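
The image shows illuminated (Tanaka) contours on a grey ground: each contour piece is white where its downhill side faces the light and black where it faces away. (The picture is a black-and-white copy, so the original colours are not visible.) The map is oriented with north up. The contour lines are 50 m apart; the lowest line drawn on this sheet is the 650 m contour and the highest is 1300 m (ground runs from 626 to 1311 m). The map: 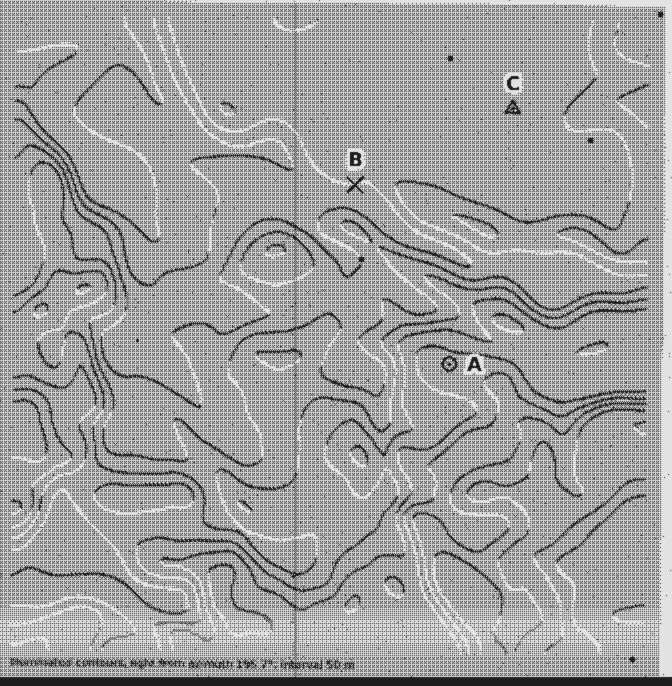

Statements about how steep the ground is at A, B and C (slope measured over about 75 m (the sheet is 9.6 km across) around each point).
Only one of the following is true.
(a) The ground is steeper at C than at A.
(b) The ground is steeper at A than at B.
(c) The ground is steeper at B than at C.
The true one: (c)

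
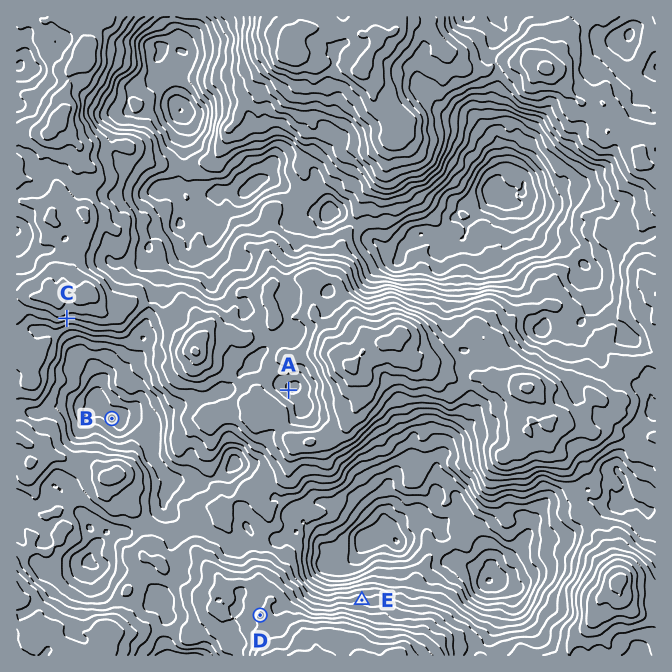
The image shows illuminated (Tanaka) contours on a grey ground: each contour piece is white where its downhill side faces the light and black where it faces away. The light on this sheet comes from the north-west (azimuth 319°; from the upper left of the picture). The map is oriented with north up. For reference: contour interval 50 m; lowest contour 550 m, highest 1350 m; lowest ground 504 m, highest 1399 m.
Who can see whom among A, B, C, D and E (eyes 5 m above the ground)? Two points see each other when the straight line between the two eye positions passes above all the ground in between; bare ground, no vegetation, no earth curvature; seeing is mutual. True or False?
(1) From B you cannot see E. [True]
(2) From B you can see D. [False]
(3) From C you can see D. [True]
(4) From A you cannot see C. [True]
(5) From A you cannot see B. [True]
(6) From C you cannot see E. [False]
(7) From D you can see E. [False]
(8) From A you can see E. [False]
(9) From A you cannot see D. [True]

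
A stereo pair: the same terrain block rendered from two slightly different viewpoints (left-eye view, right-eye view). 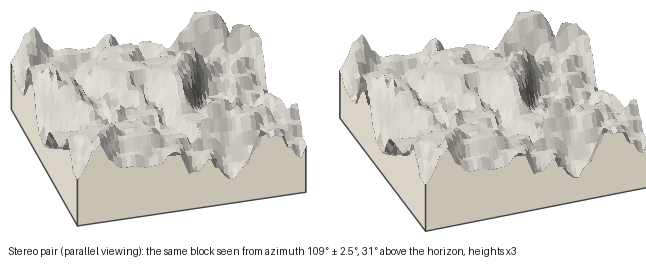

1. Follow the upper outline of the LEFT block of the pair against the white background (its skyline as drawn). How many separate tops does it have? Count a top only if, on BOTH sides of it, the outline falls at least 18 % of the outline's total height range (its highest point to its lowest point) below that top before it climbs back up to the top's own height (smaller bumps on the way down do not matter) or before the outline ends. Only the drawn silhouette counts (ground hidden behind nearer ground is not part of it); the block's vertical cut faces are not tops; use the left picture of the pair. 2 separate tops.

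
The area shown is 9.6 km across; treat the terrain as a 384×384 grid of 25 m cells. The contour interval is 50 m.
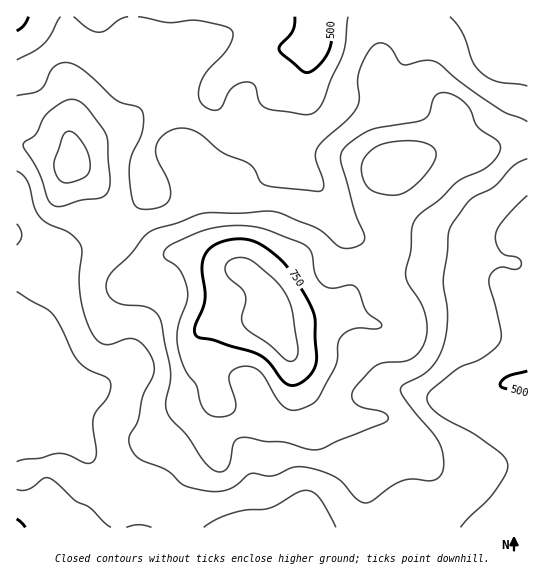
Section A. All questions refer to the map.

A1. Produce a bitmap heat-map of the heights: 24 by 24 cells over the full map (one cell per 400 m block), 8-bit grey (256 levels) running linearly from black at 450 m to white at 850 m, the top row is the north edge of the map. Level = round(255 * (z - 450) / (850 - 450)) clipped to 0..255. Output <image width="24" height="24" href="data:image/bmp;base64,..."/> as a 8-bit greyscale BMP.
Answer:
<image width="24" height="24" href="data:image/bmp;base64,Qk12BgAAAAAAADYEAAAoAAAAGAAAABgAAAABAAgAAAAAAEACAAATCwAAEwsAAAABAAAAAAAAAAAAAAEBAQACAgIAAwMDAAQEBAAFBQUABgYGAAcHBwAICAgACQkJAAoKCgALCwsADAwMAA0NDQAODg4ADw8PABAQEAAREREAEhISABMTEwAUFBQAFRUVABYWFgAXFxcAGBgYABkZGQAaGhoAGxsbABwcHAAdHR0AHh4eAB8fHwAgICAAISEhACIiIgAjIyMAJCQkACUlJQAmJiYAJycnACgoKAApKSkAKioqACsrKwAsLCwALS0tAC4uLgAvLy8AMDAwADExMQAyMjIAMzMzADQ0NAA1NTUANjY2ADc3NwA4ODgAOTk5ADo6OgA7OzsAPDw8AD09PQA+Pj4APz8/AEBAQABBQUEAQkJCAENDQwBEREQARUVFAEZGRgBHR0cASEhIAElJSQBKSkoAS0tLAExMTABNTU0ATk5OAE9PTwBQUFAAUVFRAFJSUgBTU1MAVFRUAFVVVQBWVlYAV1dXAFhYWABZWVkAWlpaAFtbWwBcXFwAXV1dAF5eXgBfX18AYGBgAGFhYQBiYmIAY2NjAGRkZABlZWUAZmZmAGdnZwBoaGgAaWlpAGpqagBra2sAbGxsAG1tbQBubm4Ab29vAHBwcABxcXEAcnJyAHNzcwB0dHQAdXV1AHZ2dgB3d3cAeHh4AHl5eQB6enoAe3t7AHx8fAB9fX0Afn5+AH9/fwCAgIAAgYGBAIKCggCDg4MAhISEAIWFhQCGhoYAh4eHAIiIiACJiYkAioqKAIuLiwCMjIwAjY2NAI6OjgCPj48AkJCQAJGRkQCSkpIAk5OTAJSUlACVlZUAlpaWAJeXlwCYmJgAmZmZAJqamgCbm5sAnJycAJ2dnQCenp4An5+fAKCgoAChoaEAoqKiAKOjowCkpKQApaWlAKampgCnp6cAqKioAKmpqQCqqqoAq6urAKysrACtra0Arq6uAK+vrwCwsLAAsbGxALKysgCzs7MAtLS0ALW1tQC2trYAt7e3ALi4uAC5ubkAurq6ALu7uwC8vLwAvb29AL6+vgC/v78AwMDAAMHBwQDCwsIAw8PDAMTExADFxcUAxsbGAMfHxwDIyMgAycnJAMrKygDLy8sAzMzMAM3NzQDOzs4Az8/PANDQ0ADR0dEA0tLSANPT0wDU1NQA1dXVANbW1gDX19cA2NjYANnZ2QDa2toA29vbANzc3ADd3d0A3t7eAN/f3wDg4OAA4eHhAOLi4gDj4+MA5OTkAOXl5QDm5uYA5+fnAOjo6ADp6ekA6urqAOvr6wDs7OwA7e3tAO7u7gDv7+8A8PDwAPHx8QDy8vIA8/PzAPT09AD19fUA9vb2APf39wD4+PgA+fn5APr6+gD7+/sA/Pz8AP39/QD+/v4A////ACUxPD5EREZJR0E9PDg2PU1XT0lMSD04Mjg4P0NKT1RZWllPS0U9R1pjWlRXVEw+O0VBRURMV1xhanhoYFxUXWZuamNhWlRGPDo+Pj5PX2Rpfo52dHR3eXJwcG5mWE5CNy0zNj5RYGp4kJSHhYiMioR9eHJeSz4zLCsxNTxKWm+Km6SYjpqdlYiAemREMiwrKSoxMzdCVGqLoKiXlLG0nYZ4alhBMCgjIC8uNUNKT2OOpqagqs/NrJODeXJdRDktJSsrP1ddW2yZtrnD0uXUsJqSkYtwVEo/NSYyTGFpa3iav8/c6OnQtKSfnJN2W1FDNTlFVGh6gYWVs9Pd6ObIsamclIpwW04/NkhSWWyEkZSZs9Xh5de2np2Wi31pWEg+O0lSWmZ2iZqittXg1r+pk4yMiH1rWkpBP0RRXWNod46bqbnAtqWZhnqCiIBtXE5AOUxmbGtpZ254ho2OjYZ6b3OIjYRzYlNGOVh/iYJ2YF1kbWtqa2plY3iWnZeJc2BURWaPo5p7X11ma2lnXllaZIOkraWbintpU32Vp5t6YV9ra2NbVldaaYafrKqhl5GAanyMnpB5Zl1jX1JOUFNSWm+DjpKSkYh4bnJ/jH9sY1tUSkNIREE+SFtpcXaCinpkXVxodm1cWFlUQjlCPTIrPVZkZ2x5dl1MSUtbZFpRUVRUSTo1NSsfLlBkZGNmWEM7OjhIUktITE1NTEU2KiASG0NdX1lWTD09OyQ5RD9ARENCQ0E8NCkUFT5WV1FKQjk7Lw=="/>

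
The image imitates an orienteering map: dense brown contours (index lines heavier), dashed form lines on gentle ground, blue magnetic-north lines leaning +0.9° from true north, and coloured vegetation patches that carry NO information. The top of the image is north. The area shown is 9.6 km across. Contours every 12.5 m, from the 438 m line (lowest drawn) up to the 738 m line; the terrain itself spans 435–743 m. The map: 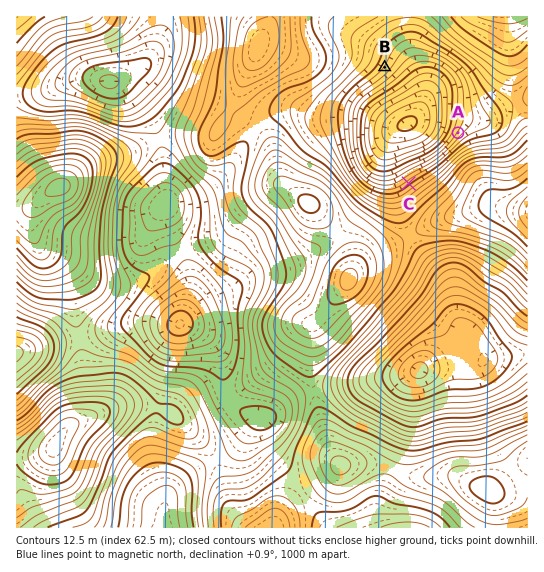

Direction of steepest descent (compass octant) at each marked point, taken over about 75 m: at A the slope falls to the NW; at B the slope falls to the SE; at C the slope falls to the NW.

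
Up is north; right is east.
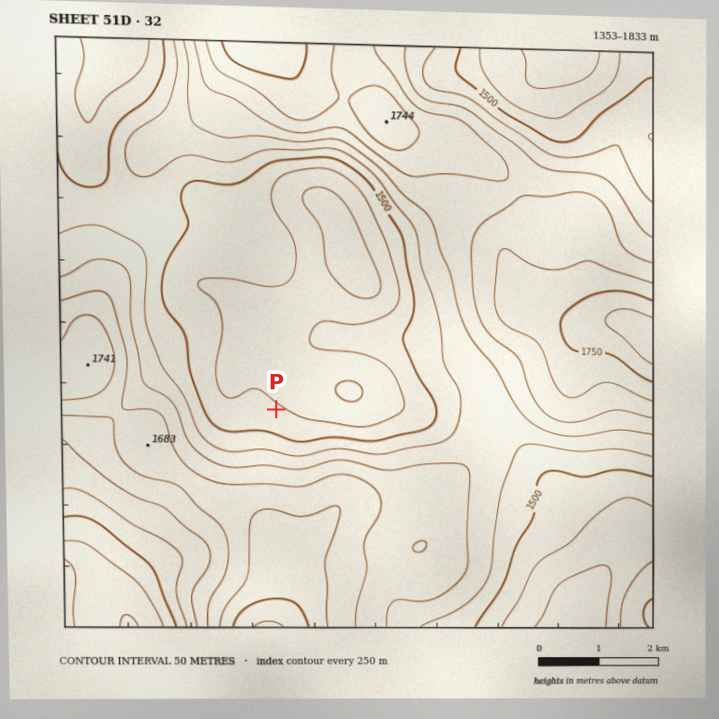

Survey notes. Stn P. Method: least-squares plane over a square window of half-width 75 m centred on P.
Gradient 5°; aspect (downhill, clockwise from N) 29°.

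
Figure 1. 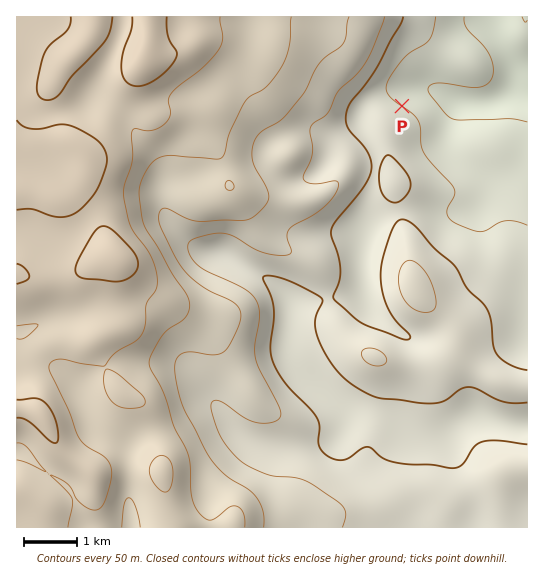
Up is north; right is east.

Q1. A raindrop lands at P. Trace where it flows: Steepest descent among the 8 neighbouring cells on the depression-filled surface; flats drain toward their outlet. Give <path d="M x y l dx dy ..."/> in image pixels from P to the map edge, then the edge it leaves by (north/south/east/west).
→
<path d="M402 106l15-15 21 0 15 8 2 0 6 3 9 0 1 1 11 0 1-1 7 0 16-8 20-19 1 0"/>
exit: east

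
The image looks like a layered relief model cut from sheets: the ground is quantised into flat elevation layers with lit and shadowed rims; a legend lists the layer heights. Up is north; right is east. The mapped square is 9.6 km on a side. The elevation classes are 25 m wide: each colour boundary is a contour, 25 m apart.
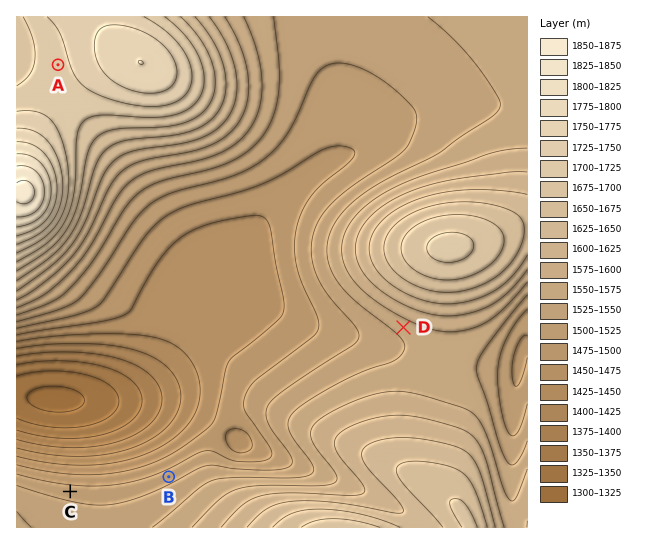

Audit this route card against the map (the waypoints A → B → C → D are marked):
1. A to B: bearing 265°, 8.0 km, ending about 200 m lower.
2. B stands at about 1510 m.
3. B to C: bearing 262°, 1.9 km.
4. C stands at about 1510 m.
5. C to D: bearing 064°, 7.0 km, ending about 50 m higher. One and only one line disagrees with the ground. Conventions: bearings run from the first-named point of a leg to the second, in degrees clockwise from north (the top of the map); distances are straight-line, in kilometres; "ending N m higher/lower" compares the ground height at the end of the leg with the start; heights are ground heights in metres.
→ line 1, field bearing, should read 165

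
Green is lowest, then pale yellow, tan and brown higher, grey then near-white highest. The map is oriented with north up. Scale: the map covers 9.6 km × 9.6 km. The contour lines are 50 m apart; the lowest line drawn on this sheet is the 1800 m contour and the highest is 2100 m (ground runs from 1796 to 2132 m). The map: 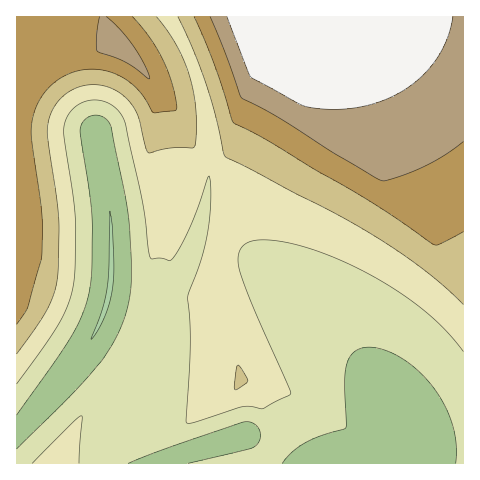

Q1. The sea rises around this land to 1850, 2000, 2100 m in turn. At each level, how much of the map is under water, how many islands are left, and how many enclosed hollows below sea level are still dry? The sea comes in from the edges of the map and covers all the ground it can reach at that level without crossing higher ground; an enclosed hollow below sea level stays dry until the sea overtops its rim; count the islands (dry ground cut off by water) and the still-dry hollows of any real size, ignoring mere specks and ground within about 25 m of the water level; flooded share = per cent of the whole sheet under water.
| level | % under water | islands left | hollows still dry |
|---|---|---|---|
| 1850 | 13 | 0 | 0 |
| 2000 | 72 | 0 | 0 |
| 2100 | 92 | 0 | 0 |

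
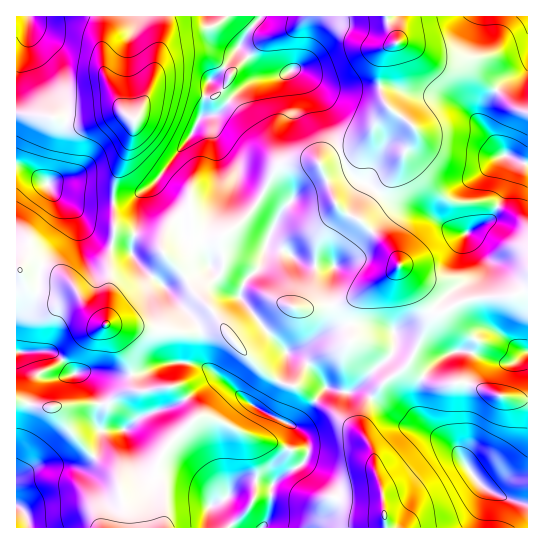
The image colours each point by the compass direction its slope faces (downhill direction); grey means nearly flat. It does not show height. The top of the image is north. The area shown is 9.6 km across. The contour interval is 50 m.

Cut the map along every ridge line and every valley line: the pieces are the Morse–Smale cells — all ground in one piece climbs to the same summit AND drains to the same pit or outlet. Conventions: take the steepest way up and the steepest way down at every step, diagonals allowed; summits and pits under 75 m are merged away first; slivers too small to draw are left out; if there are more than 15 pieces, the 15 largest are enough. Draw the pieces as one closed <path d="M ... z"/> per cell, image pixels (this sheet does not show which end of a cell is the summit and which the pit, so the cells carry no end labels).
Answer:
<path d="M47 351l-31 2 0 48 22 6 16 0 15 23 16 19 13 11 18 11 11 44-1 13 136 0 7-15 3-28 7-8 22-12 6-7 1-16-9-13-45-22-32-28-17-12-15-4-21 0-28 10-18 3-25-4-24 1-17-18z"/><path d="M338 207l-2 7-15 19-4 9-6 53-8 10-6 2 18 1 20-3 18-6 12-8-13 14-3 6 3 26-1 4 20 3 36 22-22 15-14 17 19 13 13 12 26 9 20 11 8 8 18 27 11 11 20 10 21 5 1-215-17 7-33 1-13 3-22 12-6 1-10-8-19-24-17-32-33-30-15-7z"/><path d="M405 43l-10 0-12 8-3 10 0 29 8 17 27 22 0 6-10 15-5 15-27 30-14 24 32 30 17 32 19 24 10 8 33-14 33-2 16-4 9-6 0-122-23-9-22-30 0-16 13-20-29-26-37-7z"/><path d="M386 16l-125 0-9 10-13 21 20 24 16 6-16 2-12 5-14 11-15 18-15 4 6 2 8 24 19 22 3 16 10 10 12 6 11-23 11-11 28-3 10 4 34-15 13-11 8-16 13-13-9-19 0-29 3-10 11-7 2-5z"/><path d="M18 165l-2 1 0 103 4 1 10 18 17 5 11 0 9-4 8 0 10 18 20 17 73 8 15 0 21-8 9 1-22-30 4-9 10-7 8-10 1-11-4-15 1-6-4 2-23 0-2-2-2-26-15 8-8 11-6 17 4 12-18 27-32 26-8 11 2-69 3-8-17-7-8-9-10-17-7-8-9-5-23-24z"/><path d="M259 16l-95 1 0 17-8 27-3 18-9 24-9 16-4 23-16 40-1 19 15-1 21-13 39-49 12-21 17-4 15-18 14-11 12-5 16-2-16-6-20-24 9-16 12-13z"/><path d="M311 160l-28 3-11 11-11 24 18 13 0 6-11 21-7 27-16 16-5 13 1 5 26 32 20 20 0 12-7 19 9 3 5 0 3-3 13-21 11-6 25-10 5-4 1-4-3-26 3-6 11-11-28 11-20 3-18-1 6-2 8-10 6-53 4-9 16-22 0-5-17-41z"/><path d="M19 269l-3 1 1 82 34 0 6 3 17 18 24-1 25 4 18-3 28-10 28 1 13 5 35 31 14 9 9-7 11-19-23-18-37-41-5 0-21 8-88-8-20-17-10-18-8 0-9 4-11 0-14-4-6-4z"/><path d="M163 16l-60 1 1 57 17 35 6 5-9-2-21 8-22 3-18-6-40-4 0 52 16 7 26 24 18 5 36 0 2-19 16-40 4-23 9-16 9-24 3-18 8-27z"/><path d="M329 388l-3 0-6 6-16 23-11 9 6 3 8 9 1 16-7 11-22 12-7 8-3 28-6 15 124-1-4-34-8-23-2-17-12-26 2-13 8-16-12-7-17 1z"/><path d="M207 117l-8 2-10 19-30 40-19 16-3 12 0 17-6 27 1 1-17-6-2 0-2 4-4 74 8-11 32-26 17-24 1-7-4-8 2-6 4-11 8-11 15-8 2 26 2 2 23 0 17-11 19-19 7-11-21-17-2-14-20-24-5-18z"/><path d="M21 401l-5 1 0 125 109 1 2-13-11-44-18-11-13-11-16-19-15-23-16 0z"/><path d="M373 399l-5 3-4 8-3 17 12 26 2 17 8 23 4 34 98 1 3-37-13-13-18-27-12-11-42-17z"/><path d="M102 16l-86 1 1 96 30 3 36 7 35-11 7 1-4-4-17-35z"/><path d="M527 16l-140 0 0 3 10 24 12 1 25 15 31 4 32 26 8-8 17-8 6-6z"/>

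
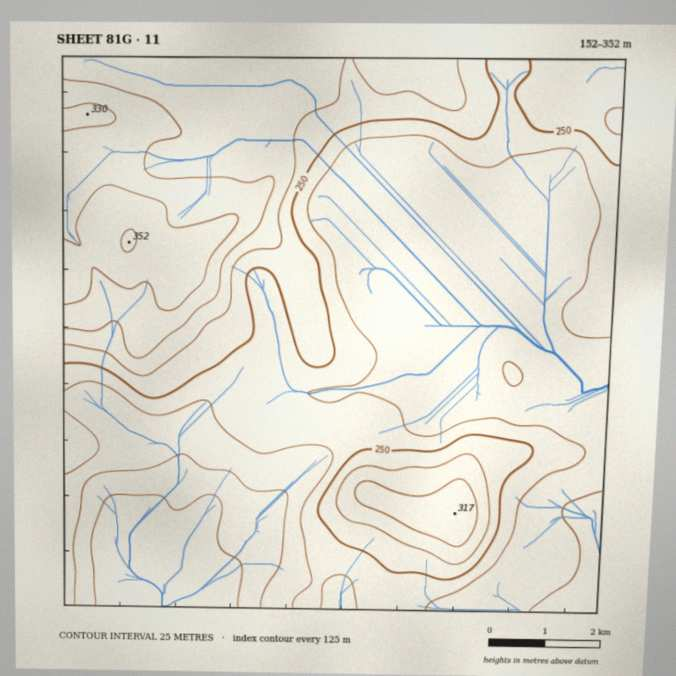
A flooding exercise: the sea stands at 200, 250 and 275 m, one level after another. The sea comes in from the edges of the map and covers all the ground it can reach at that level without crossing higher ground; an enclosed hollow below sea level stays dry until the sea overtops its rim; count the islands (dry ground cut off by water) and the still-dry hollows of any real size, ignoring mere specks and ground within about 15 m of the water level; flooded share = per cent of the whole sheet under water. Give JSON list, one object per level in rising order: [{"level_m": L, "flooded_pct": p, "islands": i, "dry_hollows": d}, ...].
[{"level_m": 200, "flooded_pct": 11, "islands": 0, "dry_hollows": 0}, {"level_m": 250, "flooded_pct": 62, "islands": 1, "dry_hollows": 0}, {"level_m": 275, "flooded_pct": 74, "islands": 1, "dry_hollows": 0}]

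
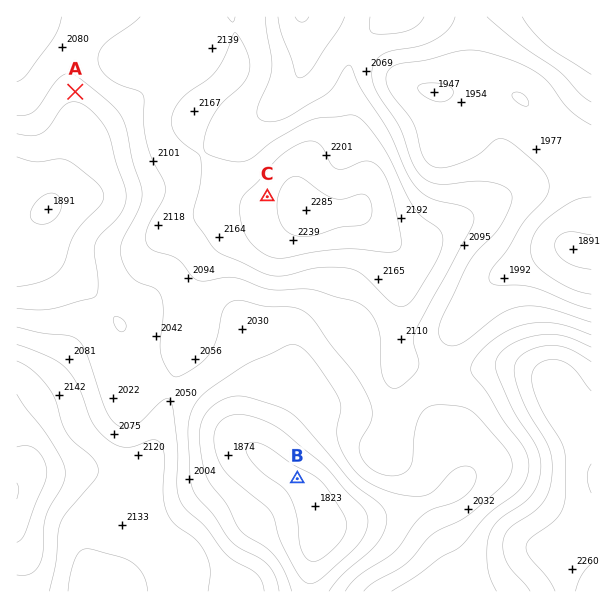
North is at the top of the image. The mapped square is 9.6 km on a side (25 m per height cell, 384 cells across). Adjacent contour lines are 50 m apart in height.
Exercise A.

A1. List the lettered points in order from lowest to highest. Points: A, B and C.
B A C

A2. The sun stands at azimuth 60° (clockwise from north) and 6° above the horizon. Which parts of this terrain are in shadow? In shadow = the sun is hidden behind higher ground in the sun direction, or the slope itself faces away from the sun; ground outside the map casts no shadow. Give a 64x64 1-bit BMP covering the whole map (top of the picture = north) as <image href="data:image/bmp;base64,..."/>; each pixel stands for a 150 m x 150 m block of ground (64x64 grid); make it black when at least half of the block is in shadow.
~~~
<image width="64" height="64" href="data:image/bmp;base64,Qk0+AgAAAAAAAD4AAAAoAAAAQAAAAEAAAAABAAEAAAAAAAACAAATCwAAEwsAAAIAAAAAAAAA////AAAAAAAAAAAAAAB/4AAAAAAAAH/gAAAAAAAAf8AAAAAAAAB/gAAAAAAAAD8AAAAAAHwAPgAAAAAB/wAcAAAAAAP/gAAAAAAAA//A8AAAAAAH/8P/4AAAAAf/x//+AAAAD//H//4AAAAP/8f//gAAAB//h//8AAAAH/8H//wAAAA//gf//AAAAH/8B//8AAAAf/AH//gAAAD/wAP/+AAAAP4OA//wAAAAeB+B//AAAAAAP4D/4AAAAAA/gH/gAAAAAH+AP8AAAAAA/wAfgAAAAAH4AA4AAAAAAfAAAAAAAAAB8AAAAAAAAAHgAAAAAAAAAeAAAAAAAAABw8AAAAAAAAHHwAAAAAAD8AfAAAAAAAP4B4AAAAAAA/gHgAAAAOAD+AMAAAAB8AHwAAAAAAHIAfAAAAAAAAgA4AAAAAAABAAAAAAAAAAMAAAAAAAAD/wAAAAAAAAf/AAAAAAAAB/+AAAAAAAAH/4AAAAAAAAP/wAAAAAAAAf/AAAAAAAAA/8AAAAAAAAD/wAAAAAAAAH/AAAAAAAAA/8AAAAAAAAD/gAAAAAAPwf+AAAAAAB/B/wAAAAAAf8H8AAAAAAH/wfwAAAAAB//A+AAAAAAH/8DwAAAAAA//wGAAAAAAD/+AAAAAAAAH/4AAAAAAAAf+AAAAAAAAA/gAAAAAAAAB4AAAAAAAAADAA=="/>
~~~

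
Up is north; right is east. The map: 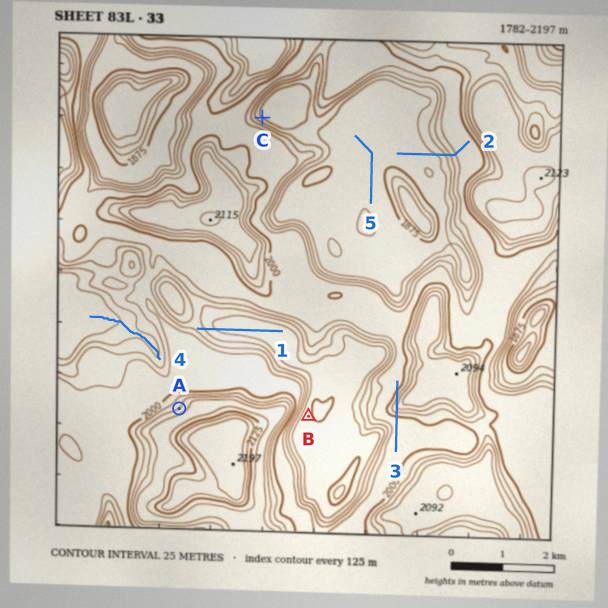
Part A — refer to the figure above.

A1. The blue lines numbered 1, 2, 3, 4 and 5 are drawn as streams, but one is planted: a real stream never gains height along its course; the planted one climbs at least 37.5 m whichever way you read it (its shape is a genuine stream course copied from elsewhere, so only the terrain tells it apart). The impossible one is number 3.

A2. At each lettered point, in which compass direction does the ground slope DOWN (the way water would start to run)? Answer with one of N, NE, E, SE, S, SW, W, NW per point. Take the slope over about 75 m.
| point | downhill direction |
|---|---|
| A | NW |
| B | E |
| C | NE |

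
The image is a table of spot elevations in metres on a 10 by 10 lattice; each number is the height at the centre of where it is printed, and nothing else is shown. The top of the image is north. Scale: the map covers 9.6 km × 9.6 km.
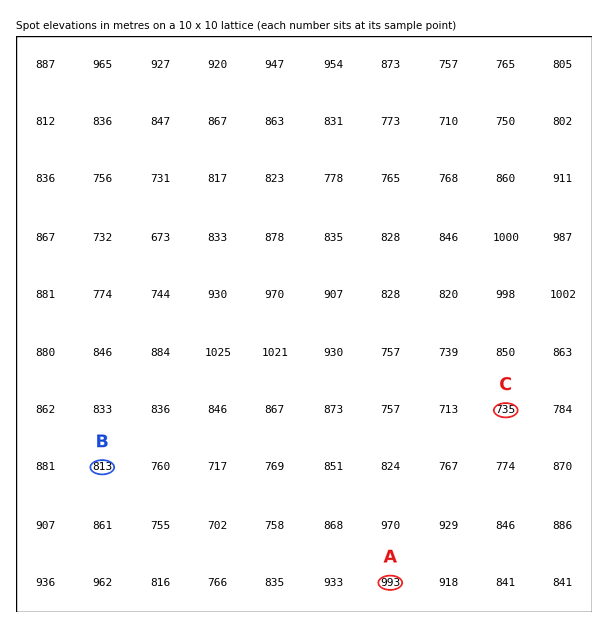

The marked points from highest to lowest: A B C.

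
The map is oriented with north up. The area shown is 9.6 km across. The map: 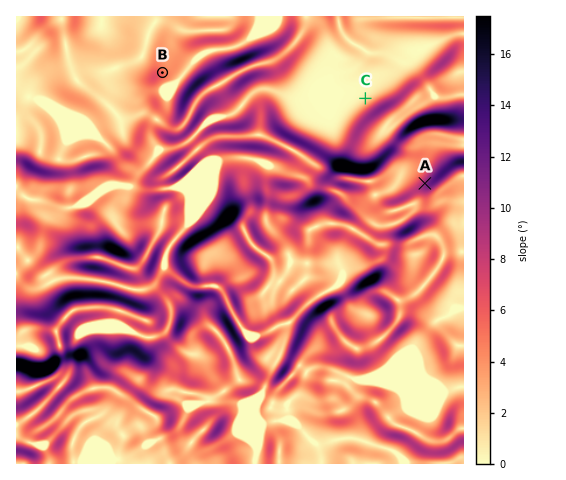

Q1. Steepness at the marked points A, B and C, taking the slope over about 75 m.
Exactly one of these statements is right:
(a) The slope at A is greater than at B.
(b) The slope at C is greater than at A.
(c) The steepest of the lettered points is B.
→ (a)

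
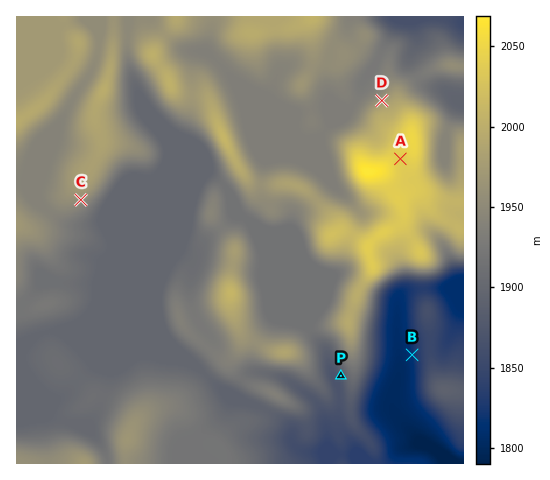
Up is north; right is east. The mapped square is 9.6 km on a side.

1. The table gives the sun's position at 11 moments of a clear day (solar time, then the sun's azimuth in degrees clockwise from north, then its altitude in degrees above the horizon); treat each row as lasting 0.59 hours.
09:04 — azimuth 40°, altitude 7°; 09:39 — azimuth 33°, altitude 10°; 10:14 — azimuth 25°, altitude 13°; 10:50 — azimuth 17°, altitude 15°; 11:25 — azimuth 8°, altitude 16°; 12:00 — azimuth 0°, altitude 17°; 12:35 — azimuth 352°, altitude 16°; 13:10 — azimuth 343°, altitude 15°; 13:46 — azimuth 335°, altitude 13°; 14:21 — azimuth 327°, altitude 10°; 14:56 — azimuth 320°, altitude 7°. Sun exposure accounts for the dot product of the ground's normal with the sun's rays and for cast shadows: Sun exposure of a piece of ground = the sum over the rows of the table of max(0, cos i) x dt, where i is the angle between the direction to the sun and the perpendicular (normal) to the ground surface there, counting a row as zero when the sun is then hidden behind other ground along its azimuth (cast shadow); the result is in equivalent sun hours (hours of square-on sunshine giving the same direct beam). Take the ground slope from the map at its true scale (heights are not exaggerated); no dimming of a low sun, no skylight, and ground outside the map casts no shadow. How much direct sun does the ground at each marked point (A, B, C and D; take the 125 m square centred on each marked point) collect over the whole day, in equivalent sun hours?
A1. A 1.4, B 1.3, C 0.9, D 2.1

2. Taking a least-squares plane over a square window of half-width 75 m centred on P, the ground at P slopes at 8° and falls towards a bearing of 248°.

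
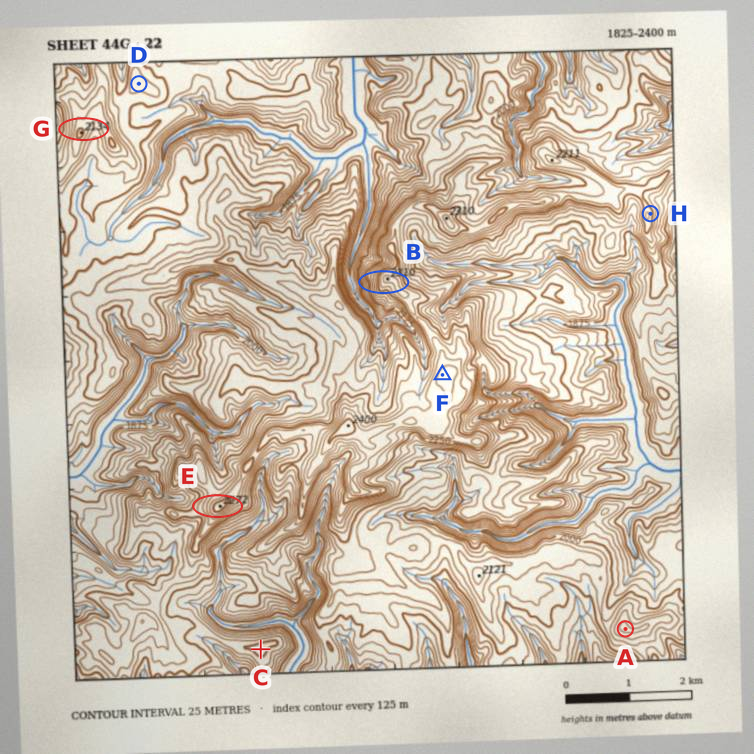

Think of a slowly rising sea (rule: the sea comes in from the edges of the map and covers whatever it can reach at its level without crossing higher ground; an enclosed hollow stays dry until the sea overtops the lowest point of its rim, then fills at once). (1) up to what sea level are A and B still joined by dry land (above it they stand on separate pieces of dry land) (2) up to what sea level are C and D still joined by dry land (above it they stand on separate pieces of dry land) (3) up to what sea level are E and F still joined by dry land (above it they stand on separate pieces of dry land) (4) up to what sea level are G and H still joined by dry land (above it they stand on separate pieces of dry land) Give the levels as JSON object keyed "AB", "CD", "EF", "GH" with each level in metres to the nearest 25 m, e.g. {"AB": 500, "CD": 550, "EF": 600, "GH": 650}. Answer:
{"AB": 2025, "CD": 1975, "EF": 2225, "GH": 2000}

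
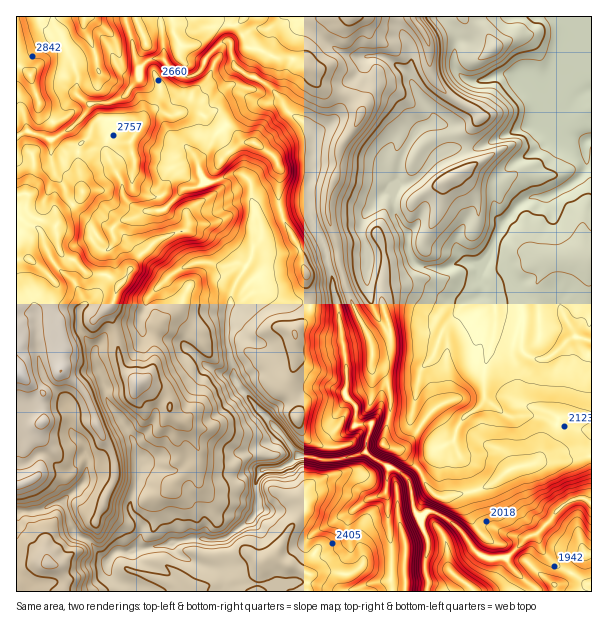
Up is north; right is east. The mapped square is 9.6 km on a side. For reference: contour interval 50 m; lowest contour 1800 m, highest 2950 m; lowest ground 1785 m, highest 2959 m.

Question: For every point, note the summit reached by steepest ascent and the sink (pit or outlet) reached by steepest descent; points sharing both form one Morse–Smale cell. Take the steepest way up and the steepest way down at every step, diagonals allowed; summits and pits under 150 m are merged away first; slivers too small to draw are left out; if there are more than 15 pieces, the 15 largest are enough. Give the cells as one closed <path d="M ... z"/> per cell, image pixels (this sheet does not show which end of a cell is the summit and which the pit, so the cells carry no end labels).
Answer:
<path d="M455 16l-329 0 0 5 6 15 2 21 5 9 0 12-11 14-5 5-15 6-16 0-7 11-14 14-18 11-23-7-6 0-8 5 0 375 20-1 17-7 9-2 5 8 7 23 13 7 21 21 1 12 5 7 8 5 1 7 303 0 2-11-2-6 0-18 2-15-7-18 0-6 7-7 7 1 20 12 24 30 10 5 17-1 4 8 27 26 55-1-1-135-28 6-24 0-20 4-9 3-18 15-9 4-43 10-13-12-11-20-18-16-14-6 7-36 0-10-5-18-5-6-7-2-2-4 0-21 18-11 0-10-8-21 0-24 3-11-1-21-7-14-21 7-18 2-10-28 0-19 9-24 1-20 4-9 14-19 6-15 6-4 18 6 10 10 7 15 10 5 7 7-2 4 13 7 15 20 24-13-2-17 1-15 11-19-7-7-23-12-14-14-4-8-2-27-6-13z"/><path d="M591 16l-135 0-32 19 4 7 2 27 6 14 14 14 23 12 7 7-11 19-1 15 2 17-15 9-9 4-10-15-5-5-12-6 1-5-17-12-7-15-10-10-14-6-4 0-6 4-6 15-14 19-4 9 0 14-10 30 0 19 8 26 2 2 18-2 21-7 8 22-3 48 8 21 0 10-18 11 0 21 2 4 7 2 5 6 5 18 0 10-7 36 14 6 18 16 11 20 13 12 43-10 9-4 18-15 9-3 20-4 24 0 29-7z"/><path d="M125 16l-109 1 1 119 7-4 6 0 23 7 18-11 14-14 7-11 16 0 15-6 5-5 11-14 0-12-5-9-1-15z"/><path d="M62 502l-9 2-17 7-15 0-5 2 0 78 106 1 0-7-8-5-6-10 0-9-21-21-13-7-7-23z"/><path d="M431 511l-3 0-7 7 0 6 7 18-2 15 2 35 108-1-26-25-4-8-17 1-10-5-24-30z"/>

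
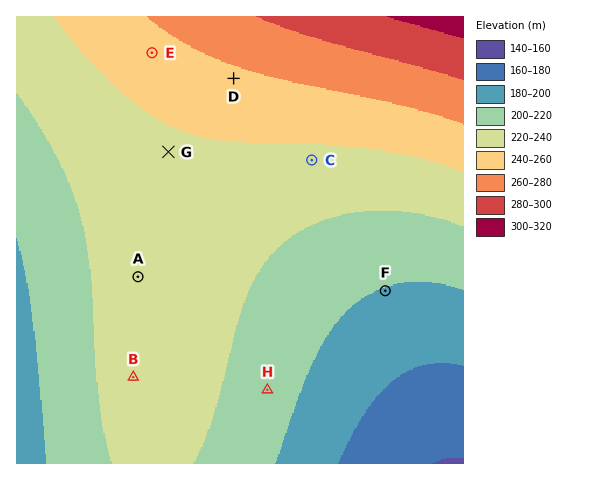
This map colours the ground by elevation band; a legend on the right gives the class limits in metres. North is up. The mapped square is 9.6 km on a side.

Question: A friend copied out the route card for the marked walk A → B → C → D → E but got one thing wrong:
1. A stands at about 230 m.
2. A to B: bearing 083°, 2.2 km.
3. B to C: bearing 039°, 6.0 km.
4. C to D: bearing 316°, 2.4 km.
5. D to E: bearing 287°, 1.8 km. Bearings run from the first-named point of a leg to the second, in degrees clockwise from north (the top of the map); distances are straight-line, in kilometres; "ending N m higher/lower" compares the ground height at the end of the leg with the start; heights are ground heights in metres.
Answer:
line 2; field bearing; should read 183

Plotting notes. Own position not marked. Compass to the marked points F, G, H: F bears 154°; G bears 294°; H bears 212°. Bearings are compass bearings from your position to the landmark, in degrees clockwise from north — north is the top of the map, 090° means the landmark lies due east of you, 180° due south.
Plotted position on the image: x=361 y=239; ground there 215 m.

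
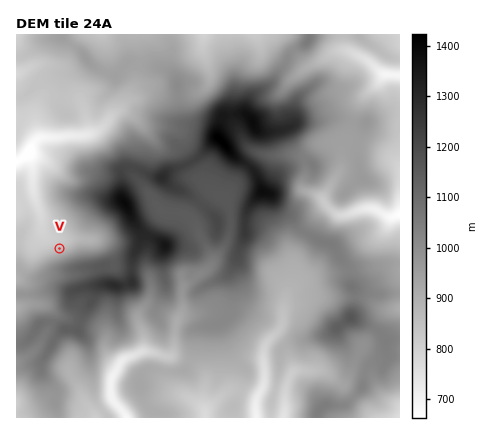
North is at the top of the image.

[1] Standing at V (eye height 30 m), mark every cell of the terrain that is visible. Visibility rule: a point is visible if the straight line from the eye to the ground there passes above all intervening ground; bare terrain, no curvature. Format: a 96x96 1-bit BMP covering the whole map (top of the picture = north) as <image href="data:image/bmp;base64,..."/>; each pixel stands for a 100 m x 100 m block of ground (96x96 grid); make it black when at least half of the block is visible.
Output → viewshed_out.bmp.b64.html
<image width="96" height="96" href="data:image/bmp;base64,Qk2+BAAAAAAAAD4AAAAoAAAAYAAAAGAAAAABAAEAAAAAAIAEAAATCwAAEwsAAAIAAAAAAAAA////AAAAAAAAAAAAAAAAAAAAAAAAAAAAAAAAAAAAAAAAAAAAAAAAAAAAAAAAAAAAAAAAAAAAAAAAAAAAAAAAAAAAAAAAAAAAAAAAAAAAAAAAAAAAAAAAAAAAAAAAAAAAAAAAAAAAAAAAAAAAAAAAAAAAAAAAAAAAAAAAAAAAAAAAAAAAAAAAAAAAAAAAAAAAAAAAAAAAAAAAAAAAAAAAAAAAAAAAAAAAAAAAAAAAAAAAAAAAAAAAAAAAAAAAAAAAAAAAAAAAAAAAAAAAAAAAAAAAAAAAAAAAAAAAAAAAAAAAAAAAAAAAAAAAAAAAAAAAAAAAAAAAAAAAAAAAAAAAAAAAAAAAAAAAAAAAAAAAAAAAAAAAAAAAAAAAAAAAAAAAAAAAAAAAAAAAAAAAAAAAAAAAAAAAAAAAAAAAAAAAAAAAAAAAAAAAAAAAAAAAAAAAAAAAAAAAAAAAAAAAAAAAAAAAAAAAAAAAAAAAAAAAAAAAAAAAAAAAAAAAAAAAAAAAAAAAAAAAAAAAAAAAAAAAAAAAAAAAAAAAAAAAAAAAAAAAAAAAAAAAAAAAAAAAAAAAAAAAAAAAAAAgAAAAAAAAAAAAAABwAAAAAAAAAAAAAAD4/AAAAAAAAAAAAAD9/5gYAAAAAAAAAAD//494AAAAAAAAAAD//wP4AAAAAAAAAAD//wP8AAAAAAAAAAD//wP8AAAAAAAAAAD//4f8AAAAAAAAAAD////8AAAAAAAAAAB////8AAAAAAAAAAB////4AAAAAAAAAAA////4AAAAAAAAAAA////wAAAAAAAAAAAf///wAAAAAAAAAAA////wAAAAAAAAAAB////gAAAAAAAAAAD////AAAAAAAAAAAD///+AAAAAAAAAAAD4f+AAAAAAAAAAAAD4AAAAAAAAAAAAAADwAAAAAAAAAAAAAADwAAAAAAAAAAAAAABwAAAAAAAAAAAAAAAwAAAAAAAAAAAAAAAgAAAAAAAAAAAAAAAAAAAAAAAAAAAAAAAAAAAAAAAAAAAAAAAAAAAAAAAAAAAAAAAAAAAAAAAAAAAAAACAAAAAAAAAAAAAAADAAAAAAAAAAAAAAADAAAAAAAAAAAAAAADAAAAAAAAAAAAAAADgAAAAAAAAAAAAAADgAAAAAAAAAAAAAADgAAAAAAAAAAAAAADgAAAAAAAAAAAAAADgAAAAAAAAAAAAAADgAAAAAAAAAAAAAADgAAAAAAAAAAAAAADgAAAAAAAAAAAAAADgAAAAAAAAAAAAAADgAAAAAAAAAAAAAABwAAAAAAAAAAAAAAAAAAAAAAAAAAAAAAAAAAAAAAAAAAAAAAAAAAAAAAAAAAAAAAAAAAAAAAAAAAAAAAAAAAAAAAAAAAAAAAAAAAAAAAAAAAAAAAAAAAAAAAAAAAAAAAAAAAAAAAAAAAAAAADAAAAAAAAAAAAAAABAAAAAAAAAAAAAAAAAAAAAAAAAAAAAAAAAAAAAAAAAAAAAAAAAAAAAAAAAAAAAAAAAAAAAAAAAAAAAAAAAAAAAAAAAAAAAAAA="/>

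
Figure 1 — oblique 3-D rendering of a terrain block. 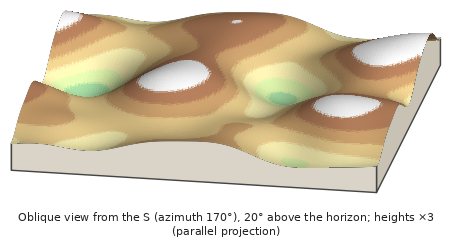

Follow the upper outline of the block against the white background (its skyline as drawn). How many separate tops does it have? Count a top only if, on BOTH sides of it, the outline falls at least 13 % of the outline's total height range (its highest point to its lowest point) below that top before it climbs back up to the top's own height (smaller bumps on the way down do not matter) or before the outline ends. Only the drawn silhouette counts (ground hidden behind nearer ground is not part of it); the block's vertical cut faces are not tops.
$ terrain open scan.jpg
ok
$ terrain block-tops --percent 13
1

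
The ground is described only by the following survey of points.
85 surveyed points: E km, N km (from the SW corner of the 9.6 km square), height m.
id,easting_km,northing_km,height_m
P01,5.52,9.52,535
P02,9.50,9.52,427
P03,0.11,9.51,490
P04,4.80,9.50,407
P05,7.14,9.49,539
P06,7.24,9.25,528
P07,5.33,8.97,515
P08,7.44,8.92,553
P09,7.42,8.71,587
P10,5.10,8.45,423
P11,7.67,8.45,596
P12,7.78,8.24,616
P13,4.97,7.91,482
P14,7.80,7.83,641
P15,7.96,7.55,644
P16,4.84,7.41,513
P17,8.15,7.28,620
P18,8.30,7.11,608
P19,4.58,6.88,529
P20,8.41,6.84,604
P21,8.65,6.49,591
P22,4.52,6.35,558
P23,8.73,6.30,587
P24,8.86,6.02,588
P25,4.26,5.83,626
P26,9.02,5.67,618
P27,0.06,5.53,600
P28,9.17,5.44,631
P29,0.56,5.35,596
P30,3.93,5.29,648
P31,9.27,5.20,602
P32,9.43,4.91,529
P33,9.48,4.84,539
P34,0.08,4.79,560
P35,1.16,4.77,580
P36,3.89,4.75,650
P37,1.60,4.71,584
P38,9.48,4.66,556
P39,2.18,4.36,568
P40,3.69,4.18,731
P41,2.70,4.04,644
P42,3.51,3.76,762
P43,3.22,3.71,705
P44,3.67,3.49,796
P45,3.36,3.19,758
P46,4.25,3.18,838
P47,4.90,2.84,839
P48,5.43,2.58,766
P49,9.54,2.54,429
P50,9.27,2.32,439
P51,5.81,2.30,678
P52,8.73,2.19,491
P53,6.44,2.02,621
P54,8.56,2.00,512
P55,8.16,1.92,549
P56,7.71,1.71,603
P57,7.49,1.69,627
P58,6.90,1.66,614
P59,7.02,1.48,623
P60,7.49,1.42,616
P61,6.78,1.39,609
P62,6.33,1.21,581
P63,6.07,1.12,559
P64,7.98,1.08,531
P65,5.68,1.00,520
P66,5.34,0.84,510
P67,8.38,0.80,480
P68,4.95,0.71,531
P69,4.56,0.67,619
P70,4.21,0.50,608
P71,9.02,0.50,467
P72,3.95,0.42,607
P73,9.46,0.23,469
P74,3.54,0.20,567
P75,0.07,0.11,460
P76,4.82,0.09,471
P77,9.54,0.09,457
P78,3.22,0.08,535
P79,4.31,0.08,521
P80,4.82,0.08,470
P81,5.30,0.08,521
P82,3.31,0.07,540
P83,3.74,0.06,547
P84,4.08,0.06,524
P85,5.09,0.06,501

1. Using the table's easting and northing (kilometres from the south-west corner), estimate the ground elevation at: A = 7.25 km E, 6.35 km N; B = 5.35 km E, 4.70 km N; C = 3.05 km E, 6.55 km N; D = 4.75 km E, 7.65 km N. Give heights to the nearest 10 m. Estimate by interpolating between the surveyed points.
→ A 640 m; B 650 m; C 580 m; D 490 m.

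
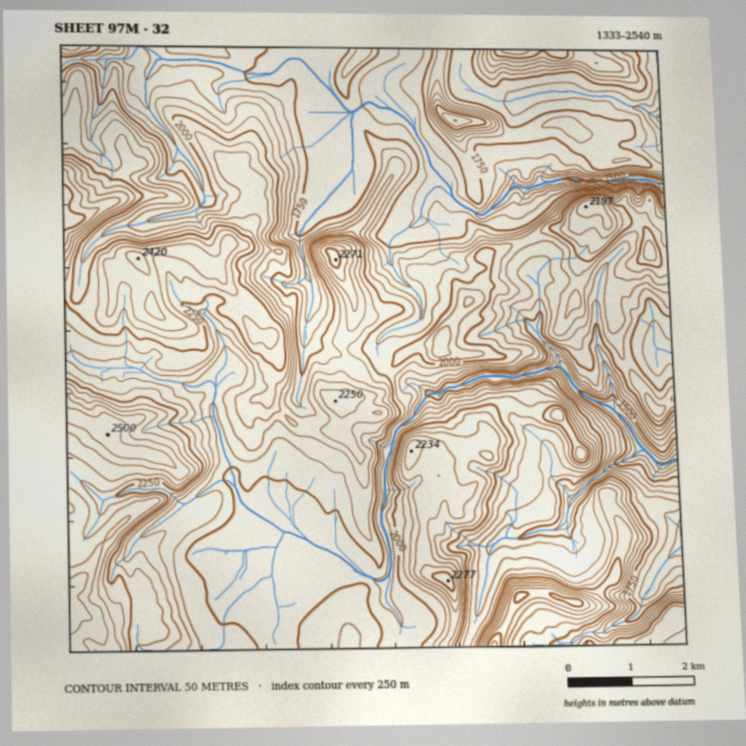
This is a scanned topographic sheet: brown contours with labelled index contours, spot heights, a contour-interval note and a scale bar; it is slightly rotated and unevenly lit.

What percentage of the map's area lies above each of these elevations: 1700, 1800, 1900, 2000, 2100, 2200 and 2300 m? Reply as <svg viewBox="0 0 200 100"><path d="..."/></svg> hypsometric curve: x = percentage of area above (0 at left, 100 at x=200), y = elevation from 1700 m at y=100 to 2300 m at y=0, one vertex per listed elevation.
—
<svg viewBox="0 0 200 100"><path d="M183 100l-33-17-25-16-36-17-33-17-25-16-14-17"/></svg>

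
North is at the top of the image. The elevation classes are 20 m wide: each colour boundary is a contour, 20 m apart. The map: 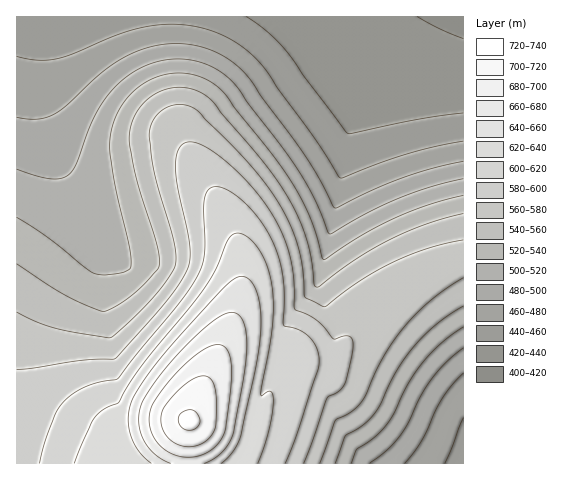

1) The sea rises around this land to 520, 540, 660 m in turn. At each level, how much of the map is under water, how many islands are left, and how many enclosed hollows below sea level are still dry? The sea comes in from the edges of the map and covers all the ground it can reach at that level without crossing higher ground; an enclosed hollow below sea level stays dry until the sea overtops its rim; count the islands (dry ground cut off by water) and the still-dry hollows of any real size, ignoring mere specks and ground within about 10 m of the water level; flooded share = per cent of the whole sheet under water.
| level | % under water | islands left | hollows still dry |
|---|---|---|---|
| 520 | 41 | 0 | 0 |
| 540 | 51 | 0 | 0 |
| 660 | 94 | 0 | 0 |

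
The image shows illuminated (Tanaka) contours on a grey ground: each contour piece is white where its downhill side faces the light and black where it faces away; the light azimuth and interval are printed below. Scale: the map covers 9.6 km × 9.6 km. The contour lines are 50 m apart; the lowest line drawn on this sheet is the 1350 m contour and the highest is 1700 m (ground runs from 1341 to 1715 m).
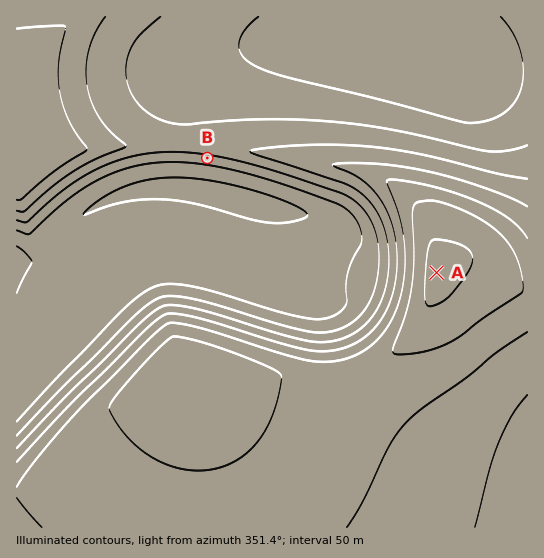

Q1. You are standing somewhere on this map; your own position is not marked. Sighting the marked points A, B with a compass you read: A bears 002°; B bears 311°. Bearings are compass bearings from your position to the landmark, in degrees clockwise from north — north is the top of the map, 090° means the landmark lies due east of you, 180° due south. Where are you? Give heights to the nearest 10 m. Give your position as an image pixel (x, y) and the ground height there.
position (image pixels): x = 434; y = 355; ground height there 1640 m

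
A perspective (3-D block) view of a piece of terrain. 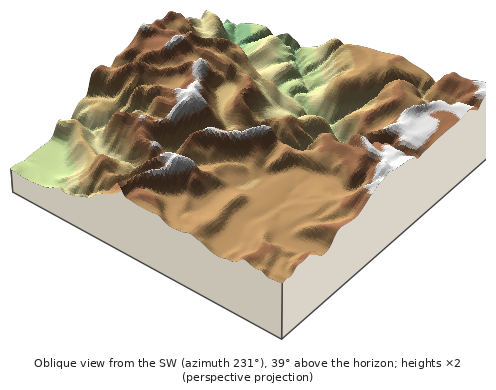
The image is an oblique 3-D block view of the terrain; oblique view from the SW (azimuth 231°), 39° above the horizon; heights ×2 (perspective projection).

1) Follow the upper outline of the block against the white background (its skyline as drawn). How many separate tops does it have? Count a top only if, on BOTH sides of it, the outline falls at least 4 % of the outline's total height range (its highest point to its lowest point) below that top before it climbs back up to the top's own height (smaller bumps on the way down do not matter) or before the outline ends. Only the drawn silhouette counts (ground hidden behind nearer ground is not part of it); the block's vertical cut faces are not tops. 4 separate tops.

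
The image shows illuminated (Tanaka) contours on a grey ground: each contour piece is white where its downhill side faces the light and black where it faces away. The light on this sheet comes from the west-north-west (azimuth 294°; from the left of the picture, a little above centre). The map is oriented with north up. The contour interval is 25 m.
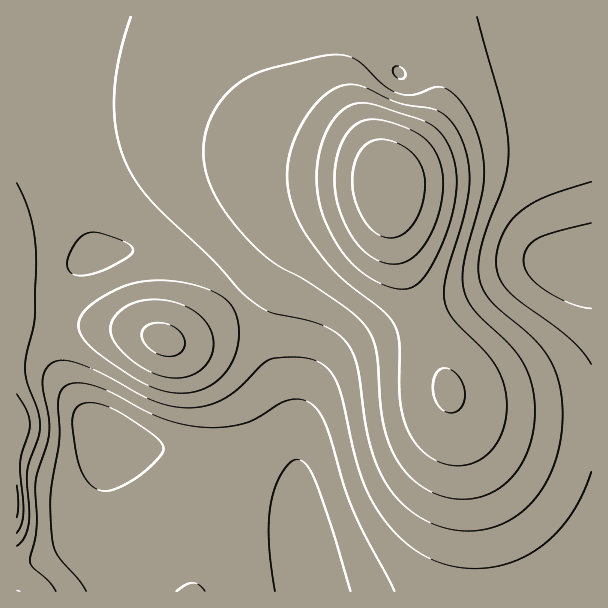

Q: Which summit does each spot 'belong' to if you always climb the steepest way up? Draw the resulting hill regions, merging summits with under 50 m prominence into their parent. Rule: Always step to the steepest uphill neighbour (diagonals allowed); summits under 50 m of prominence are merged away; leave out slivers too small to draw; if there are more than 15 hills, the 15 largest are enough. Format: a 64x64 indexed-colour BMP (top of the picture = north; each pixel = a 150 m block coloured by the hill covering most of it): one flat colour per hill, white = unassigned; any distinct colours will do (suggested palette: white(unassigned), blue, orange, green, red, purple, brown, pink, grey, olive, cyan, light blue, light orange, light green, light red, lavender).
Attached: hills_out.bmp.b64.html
<image width="64" height="64" href="data:image/bmp;base64,Qk12CAAAAAAAAHYAAAAoAAAAQAAAAEAAAAABAAQAAAAAAAAIAAATCwAAEwsAABAAAAAAAAAA////ALR3HwAOf/8ALKAsACgn1gC9Z5QAS1aMAMJ34wB/f38AIr28AM++FwDox64AeLv/AIrfmACWmP8A1bDFABERERERERERERERERERERERERERERERERERERERERERERERERERERERERERERERERERERERERERERERERERERERERERERERERERERERERERERERERERERERERERERERETMRERERERERERERERERERERERERERERERERERERERERMzMxEREREREREREREREREREREREREREREREREREREREzMzMRERERERERERERERERERERERERERERERERERERETMzMzERERERERERERERERERERERERERERERERERERERMzMzMxEREREREREREREREREREREREREREREREREREREzMzMzERERERERERERERERERERERERERERERERERERETMzMzMxERERERERERERERERERERERERERERERERERERMzMzMzERERERERERERERIREREREREREREREREREREREzMzMzMRERERERERERESIhERERERERERERERERERERETMzMzMzERERERERESIiIiERERERERERERERERERERERMzMzMzMRERERERIiIiIiIREREREREREREREREREREREzMzMzMxERERESIiIiIiIhERERERERERERERERERERETMzMzMzEREREiIiIiIiIiERERERERERERERERERERERMzMzMzMRIiIiIiIiIiIiIREREREREREREREREREREREzMzMzMyIiIiIiIiIiIiIhERERERERERERERERERERETMzMzMyIiIiIiIiIiIiIiERERERERERERERERERERERMzMzMyIiIiIiIiIiIiIiEREREREREREREREREREREREzMzMyIiIiIiIiIiIiIiIRERERERERERERERERERERETMzMzIiIiIiIiIiIiIiIhERERERERERERERERERERERMzMzIiIiIiIiIiIiIiIhEREREREREREREREREREREREzMzIiIiIiIiIiIiIiIiERERERERERERERERERERERETMzMiIiIiIiIiIiIiIiIRERERERERERERERERERERERMzMyIiIiIiIiIiIiIiIREREREREREREREREREREREREzMyIiIiIiIiIiIiIiIhERERERERERERERERERERERETMzIiIiIiIiIiIiIiIiERERERERERERERERERERERERMzMiIiIiIiIiIiIiIiEREREREREREREREREREREREREzMyIiIiIiIiIiIiIiIRERERERERERERERERERERERETMzIiIiIiIiIiIiIiIRERERERERERERERERERERERERMzMyIiIiIiIiIiIiIREREREREREREREREREREREREREzMzIiIiIiIiIiIiIhERERERERERERERERERERERERETMzMiIiIiIiIiIiIhERERERERERERERERERERERERERMzMzIiIiIiIiIiIREREREREREREREREREREREREREREzMzMiIiIiIiIiIRERERERERERERERERERERERERERETMzMzIiIiIiIiERERERERERERERERERERERERERERERMzMzMzIiIiIREREREREREREREREREREREREREREREREzMzMzERERERERERERERERERERERERERERERERERERETMzMzMRERERERERERERERERERERERERERERERERERERMzMzMxEREREREREREREREREREREREREREREREREREREzMzMxERERERERERERERERERERERERERERERERERERETMzMzERERERERERERERERERERERERERERERERERERERMzMzEREREREREREREREREREREREREREREREREREREREzMzMRERERERERERERERERERERERERERERERERERERETMzMRERERERERERERERERERERERERERERERERERERERMzMxEREREREREREREREREREREREREREREREREREREREzMxERERERERERERERERERERERERERERERERERERERETMzERERERERERERERERERERERERERERERERERERERERMzEREREREREREREREREREREREREREREREREREREREREzMRERERERERERERERERERERERERERERERERERERERETMRERERERERERERERERERERERERERERERERERERERERMRERERERERERERERERERERERERERERERERERERERERERERERERERERERERERERERERERERERERERERERERERERERERERERERERERERERERERERERERERERERERERERERERERERERERERERERERERERERERERERERERERERERERERERERERERERERERERERERERERERERERERERERERERERERERERERERERERERERERERERERERERERERERERERERERERERERERERERERERERERERERERERERERERERERERERERERERERERERERERERERERERERERERERERERERERERERERERERERERERERERERERERERERERERERERERERERERERERERERERERERERERERERERERERERERERERERERERERERERERERERERERERERERERERERERERERERERERERERERERERERERERERERERERERERERERERERERERERER"/>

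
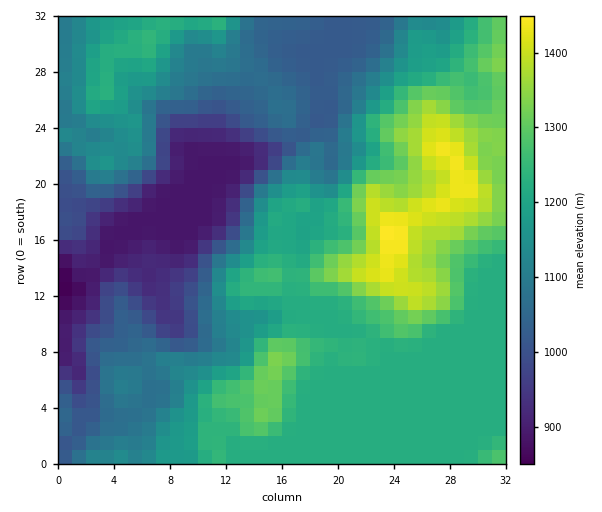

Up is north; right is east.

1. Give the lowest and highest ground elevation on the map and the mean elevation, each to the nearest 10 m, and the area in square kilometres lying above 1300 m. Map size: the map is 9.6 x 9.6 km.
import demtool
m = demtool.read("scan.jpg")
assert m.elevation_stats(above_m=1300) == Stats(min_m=850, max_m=1460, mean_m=1150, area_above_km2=13.3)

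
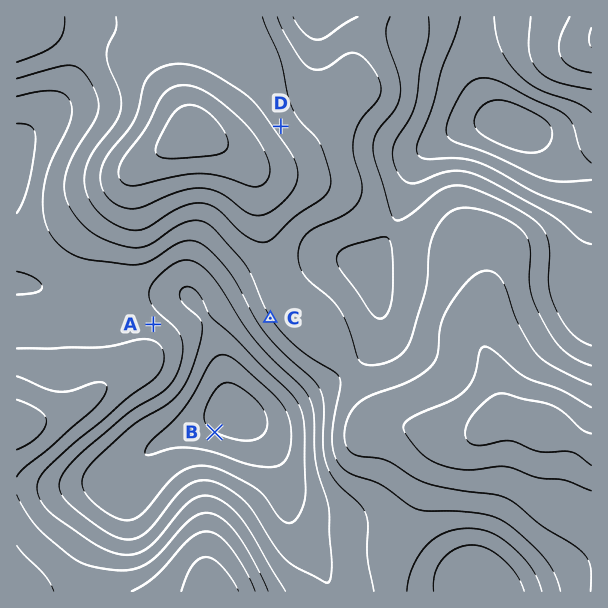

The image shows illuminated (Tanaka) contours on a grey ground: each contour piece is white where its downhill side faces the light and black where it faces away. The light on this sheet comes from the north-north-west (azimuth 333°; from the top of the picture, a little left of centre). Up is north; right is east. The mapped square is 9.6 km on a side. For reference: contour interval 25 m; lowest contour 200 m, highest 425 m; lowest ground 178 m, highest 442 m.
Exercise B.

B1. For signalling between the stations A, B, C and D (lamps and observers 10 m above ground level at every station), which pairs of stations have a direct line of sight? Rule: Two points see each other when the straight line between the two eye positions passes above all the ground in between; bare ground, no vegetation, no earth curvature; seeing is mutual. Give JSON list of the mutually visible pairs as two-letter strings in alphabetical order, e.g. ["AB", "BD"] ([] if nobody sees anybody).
["AC", "BC"]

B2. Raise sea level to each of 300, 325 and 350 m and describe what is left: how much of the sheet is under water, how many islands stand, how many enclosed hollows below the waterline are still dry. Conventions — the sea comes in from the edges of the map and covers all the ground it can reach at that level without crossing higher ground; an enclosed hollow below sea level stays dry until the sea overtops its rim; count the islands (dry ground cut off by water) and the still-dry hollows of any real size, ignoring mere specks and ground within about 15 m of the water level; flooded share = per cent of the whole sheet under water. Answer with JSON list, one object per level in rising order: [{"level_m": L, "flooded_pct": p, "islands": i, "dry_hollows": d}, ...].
[{"level_m": 300, "flooded_pct": 38, "islands": 0, "dry_hollows": 0}, {"level_m": 325, "flooded_pct": 57, "islands": 0, "dry_hollows": 0}, {"level_m": 350, "flooded_pct": 75, "islands": 0, "dry_hollows": 0}]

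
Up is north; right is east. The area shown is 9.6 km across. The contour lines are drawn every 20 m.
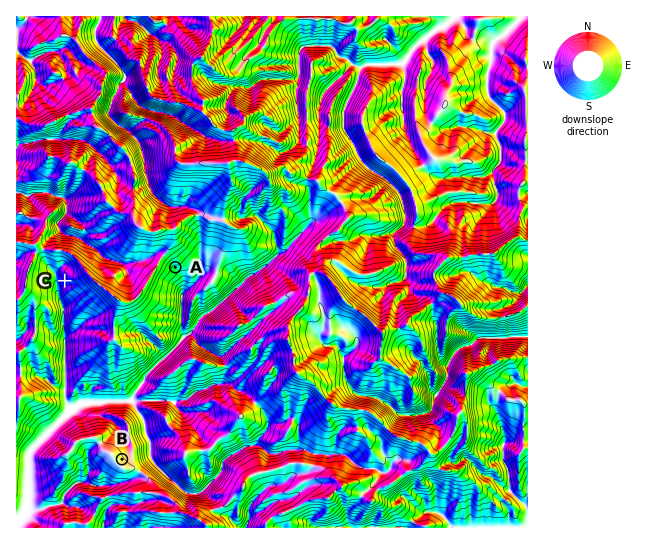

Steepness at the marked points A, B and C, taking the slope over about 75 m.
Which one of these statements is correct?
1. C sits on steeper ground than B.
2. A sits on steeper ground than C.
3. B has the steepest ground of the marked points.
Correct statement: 1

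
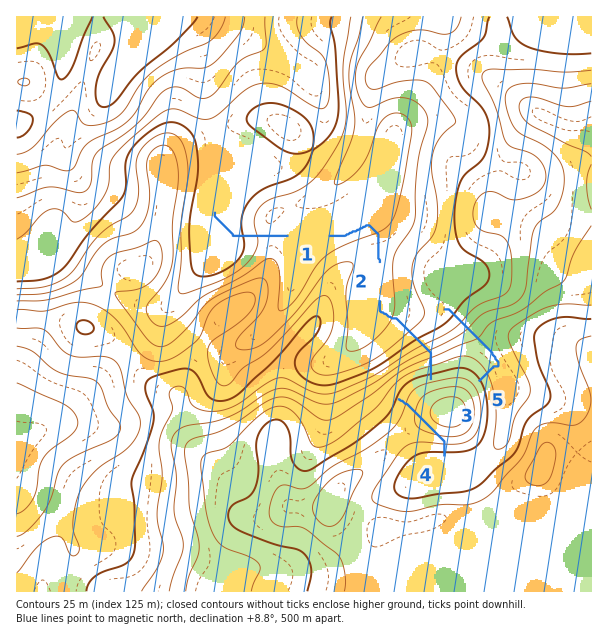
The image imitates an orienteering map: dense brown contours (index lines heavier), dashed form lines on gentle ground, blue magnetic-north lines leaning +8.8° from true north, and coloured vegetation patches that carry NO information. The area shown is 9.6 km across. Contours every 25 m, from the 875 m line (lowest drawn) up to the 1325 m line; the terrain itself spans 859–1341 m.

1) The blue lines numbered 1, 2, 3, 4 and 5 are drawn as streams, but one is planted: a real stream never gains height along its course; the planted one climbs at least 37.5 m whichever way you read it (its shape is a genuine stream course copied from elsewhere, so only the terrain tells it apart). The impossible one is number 4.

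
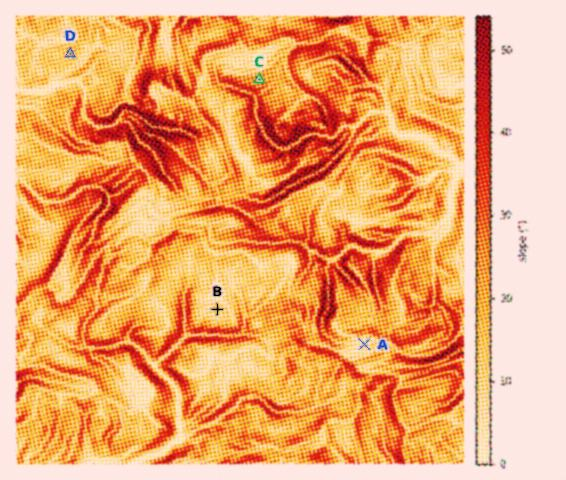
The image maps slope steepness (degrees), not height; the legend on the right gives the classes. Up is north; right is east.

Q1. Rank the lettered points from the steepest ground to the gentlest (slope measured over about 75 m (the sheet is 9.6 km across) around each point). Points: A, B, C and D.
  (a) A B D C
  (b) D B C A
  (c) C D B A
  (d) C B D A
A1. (c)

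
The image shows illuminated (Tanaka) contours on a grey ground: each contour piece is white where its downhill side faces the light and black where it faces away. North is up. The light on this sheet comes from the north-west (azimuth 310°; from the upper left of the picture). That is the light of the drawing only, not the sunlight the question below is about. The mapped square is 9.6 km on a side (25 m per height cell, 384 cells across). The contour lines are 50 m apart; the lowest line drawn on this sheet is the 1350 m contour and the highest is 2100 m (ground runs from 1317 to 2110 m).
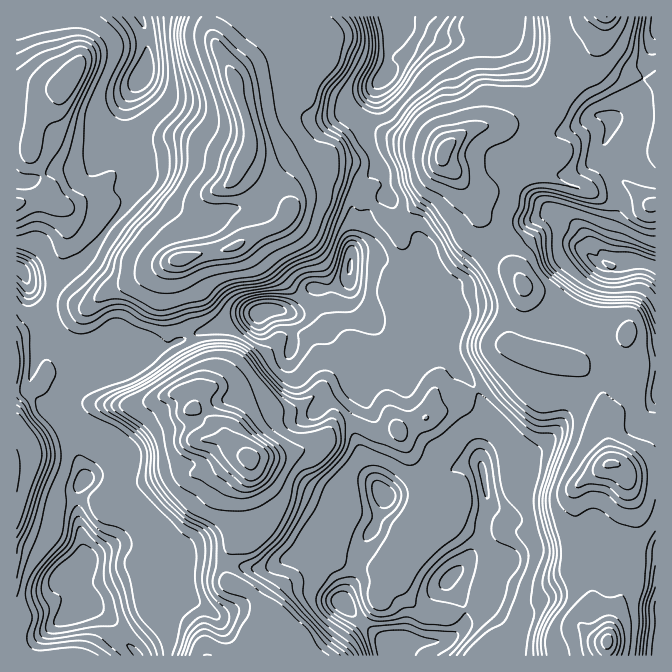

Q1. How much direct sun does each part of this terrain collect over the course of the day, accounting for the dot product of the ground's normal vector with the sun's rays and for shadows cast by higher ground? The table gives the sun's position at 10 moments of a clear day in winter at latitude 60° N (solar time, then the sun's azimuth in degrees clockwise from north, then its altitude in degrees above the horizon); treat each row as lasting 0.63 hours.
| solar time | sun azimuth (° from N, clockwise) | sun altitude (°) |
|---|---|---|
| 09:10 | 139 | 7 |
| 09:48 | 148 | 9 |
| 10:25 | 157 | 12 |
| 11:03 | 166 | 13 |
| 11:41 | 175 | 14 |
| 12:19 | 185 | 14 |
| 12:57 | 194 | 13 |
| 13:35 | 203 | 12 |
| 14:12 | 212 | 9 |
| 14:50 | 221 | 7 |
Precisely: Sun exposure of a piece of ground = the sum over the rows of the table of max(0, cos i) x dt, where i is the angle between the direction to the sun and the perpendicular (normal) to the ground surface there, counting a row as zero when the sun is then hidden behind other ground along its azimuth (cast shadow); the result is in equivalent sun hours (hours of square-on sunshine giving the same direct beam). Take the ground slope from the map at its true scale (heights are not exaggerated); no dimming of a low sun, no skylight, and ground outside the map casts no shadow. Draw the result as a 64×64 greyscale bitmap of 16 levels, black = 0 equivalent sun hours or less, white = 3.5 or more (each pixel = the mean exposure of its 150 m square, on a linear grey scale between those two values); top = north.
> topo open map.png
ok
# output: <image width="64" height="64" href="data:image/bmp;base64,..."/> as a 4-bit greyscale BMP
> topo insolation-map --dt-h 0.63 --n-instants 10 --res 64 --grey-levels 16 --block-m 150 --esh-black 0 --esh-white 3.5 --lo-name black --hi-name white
<image width="64" height="64" href="data:image/bmp;base64,Qk12CAAAAAAAAHYAAAAoAAAAQAAAAEAAAAABAAQAAAAAAAAIAAATCwAAEwsAABAAAAAAAAAAAAAAABEREQAiIiIAMzMzAERERABVVVUAZmZmAHd3dwCIiIgAmZmZAKqqqgC7u7sAzMzMAN3d3QDu7u4A////AEEAARAAFJl0IzMRRVVVQxAAI0VUIAASRWZFdlZ5vJd2UgAAAAFIu4QyEAA1VVVTEAAkZmZlMhAUV1RVVmVFZnZnAAAAAUnLdDEAACRVVCEAABa93f/ZQQE1UzNXUAA1d1dAAAABSrdUMQABI0VCAAAAKv//3MpjEBRDITQgACRlQzAAAANpdVUxABREMxAAAAA5zMtjIjVCI0QhEhEAJFVTEAABJHdlVDI3zKYgABEhETVnqEEAJWUzREMjMhE1iHZBESRohlVDM2q8lBABI1ZUM1eIcwEkVlNEV3ZDMzR5iYQzM1iGVEM0ZVMQAAEzWJZEVWiYQyNEQzRHlkRFRFeJymVDR4ZEREVEIAAAACNHh0RVV6ynVEMhIzRmVVVVV4e+yFRURVRFVURomoQiI0VlIkVWi9yWQ0VEM0VVVVVWd4z8eIYzVVVVVWm97ZU0RVYxJFVovclmiIVGZVVVVmaoaLqKynZVVWZ3Zmet2VRFV0ETVVaKqWeIhWh1VVVmerlld4zcqGVWi9yXZWm7hVVXcyNVVWd3RWVFeXVVVmZpmXVovKmGVWnf/ZZmZ5unVVaGITVVVmZEM0WIZVVmeHeJdVipdmVWrv2od3dmiZhlVVMAFFVVZkJHdnh3dmi8p3mGVmVVVmnet2is3Jd4iGVVQgAkVVVUNIhlVou5m92WaZdkATVWi9uImqzv+3eIhlVDNXZUREM1dlQzWM7tu4ZoqXgyNFVpqIqqq9/8mKu4ZWect2UyIjVlVDIiXOyYZlepd5l1VEZ2VFesuaqpz/2XneyYZmQiNWVUMyIVmoRFVnhmmnVVRVaKq7p2eHeK38iKqqp2Z2VXZVRCIyEiIRNVRVZ3dlV4aM/8dDIRI1Z7yYrNynZWiJllVEMjIQAAE1MjRWZmaLt2Z3dTAAABIkZ4zbuomXZ5uWVnZTMyEAAjMRE0VWeu62UxATIAABAAAUiVRlatqHd2Vpu5ZDMgERIQAjRXrv/YaJdCAAASMQAAIxAiE3mqh2VpzdyXQxEjIQEjRWnO2nd2Z1AAASNDEAAQACEAE1aHVq3cu7hTMzRBAkREQiIiRqpSMgABIhABERESEAATM1Vp3cl3d1VVVVMyVUQxAAABEjNHUhIhAAAyIzMiIiIzJHvLhlVVVVVVZmImREMQAAAAAAATMhAAAAEzMzREMSM0nMl2VWZVVVVncxREQyEAAAAAAAIxAAAAATNERERCJEi8l2ZmVVVVVVZkI0RDMhAAAAAAEhEAAAEjREREREQ0atp2ZVVVVVVVVUVEREQzIRAAAAAAAAAAARI0RDRVVVVohmVVVVVVVVVURUVVVUMyIQAAAAAAABERESMyNFVVVUQ0VVVVVVVVVmUkRWioVERVQgAAAAAAAREhAAAkVVVVMhJFVVVVVVVVUxNFac2neby4QgAAAAAAATMQEkVVVVVDITVVVVVEREQyITRnet3d7v/ttSIAAAAiIjNGZVVVVEVDRWZVVCERERIQFEMlrf/ams7+pmQzV1EAABVlVVVVVldnumVBAAAAAQAUMRE3qoeIiIv//v7KUiIAE0RVREVVeXioYxAAAAABAEVCEBJWeb3aid///9q7qBAjNFVEVmi5diIgAAAAAAAShlQhEkVXv//szMze/u7bUTM0VVVpzsdTARAAAAAAAM2WZkIjRENGi+//+5rv/9pzMzVVVXrdlUISIAAAAAAU+3aIUyESQgAAJHrdyr3/2pZUV4ZVjNp1VCEgAAAAEmmXZ4h1MhEjEAAAADje26u6vamYhmi7hmVUIkEAAAJGiNurl2ZCERIhAAAAAUjNmJmtyphWe8lmZlMAEiESR4re3typZEMQACIQAAAAAVqnipiHhFm8uGZlVkECNWmave67uqhURCEAEzRVQzMzRoeKl4YxSv2Xd2VolkRYveyHijV2MiRDIhASRYvcp1QgNWiXZkRZ7IeIZlZ4ic//x3ZCACQhEkMiEQEjNr3KdSEkRphFZqy6q6dVVp7//qZGhRAzMSIhIzMiESMQFomFMiM1iWNFiIztpURVerhSACZSEbyVRDMjMzIjMzIjaHVDIzVohUeHi8lURVVVZnUQMzNYmYiFQzMzM0RVQzNXdTMzRVVFaqdmhjRVVWd4iHMSRWhmZ3ZERDQ0VmVDMjZkM0NDMhR4dUNIhlVmZmVVdTNEVUVmdlRENERmVEMjRUM0MxABNFVEMhKKl3ZVQhFGU0VERWeGVEQzQyMhI0VkM0QyAAI0IRIxABWZhlVnUhNUNVRFeahUQhEjIBETV3QzREQgEjIAEREAABE0VWeYQjVFVVV4qnQxAAEhEjVpZERFiXMiEAAQAAAAEjRVVnm5d3ZmVXiapkIAACM0ZolURFaIhjIAAAAAAAAjRERVeb3JdlVVVnm5ZBAAI1eHmFREVWeaYxAAAAAAABERETVorN25hkQzRqt3UAA1eYiGQ0RFVq7HQAABEAAAAAAAJFaKqphlISIjeod1EVaKiHMTREVVe8lzAAABAAAAAAAkVWeKhUMREQEmdndDZ5l4YRI0RVVnmHUQAAAAAAAAACRVVmi5QQAAAAI0VUV3h3gwATRVVVV5dBERAAAAAAAANFVWZ5lQAAAAABMyNXd2YwETRFVVVWdSERERERAAAAFFVWaIeFIhAAAAEhEldVQwATREVVVEMyERIRESMhAAAlZVebuIdDIQAAEQASZkMzESNERVVCEREREiEREjMxAkdlaM/6eG"/>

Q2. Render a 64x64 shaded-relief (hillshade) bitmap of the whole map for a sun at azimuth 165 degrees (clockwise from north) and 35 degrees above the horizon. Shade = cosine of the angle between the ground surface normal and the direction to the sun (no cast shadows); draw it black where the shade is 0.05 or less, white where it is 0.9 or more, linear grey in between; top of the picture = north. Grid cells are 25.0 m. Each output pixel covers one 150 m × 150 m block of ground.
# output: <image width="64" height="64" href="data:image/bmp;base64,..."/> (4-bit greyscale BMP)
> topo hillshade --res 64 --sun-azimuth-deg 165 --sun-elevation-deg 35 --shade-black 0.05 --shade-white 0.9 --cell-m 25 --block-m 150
<image width="64" height="64" href="data:image/bmp;base64,Qk12CAAAAAAAAHYAAAAoAAAAQAAAAEAAAAABAAQAAAAAAAAIAAATCwAAEwsAABAAAAAAAAAAAAAAABEREQAiIiIAMzMzAERERABVVVUAZmZmAHd3dwCIiIgAmZmZAKqqqgC7u7sAzMzMAN3d3QDu7u4A////AJcxI0RWirqGImdViZmZmGM0V6qYd1MUiaqGaJmIrLqqqEEBJFeau5hCRUV5mZmYUzRZu6qqlzJYmoVXmYZ6qrqrlSETV5u7qWIiNGiZmXUzM2zu3d3tlDWJlSWJhCR6uqu6dURXmrqphCRmV4mXQzMjnv/t3d25ZGiXImh1M3qpmJqph3iJqZqXWKmHiGU1VEac7u2piJqXZ4lRNndliqmoeKqpmYiZmZiKzLl1RGiaqYm7zKdWeal2iYVGiIiau7qYiZqpmJmZmYm8uFRXms7riJq8uXd4mod4mYiZmZq8vMuYiImZmZmYdoh1RGiazuyYmqvMqXeJhmd4mZmZmavM7sqYd5mZmZhld4iHZ4ms3JiZq83bl4iHZlWJmZmZq7zv7Kl2eJmZmXaKzdyomZq6h4mave7Jial3ZGmZmZmry87+u6homZmZhovO7tuZmqqWeZmr3uyau6h2aZmZmqvcrN3My5mZmaqYiqve7amZq6domZq93Kq7qYiJmZmqvNyqvMzMupmavcuqqr3typmruWeZmavMqZmYiImZmaqszLqs27u6mavN3Lqqq93bqZq6dXmZmruoiJiImZmau7u8uqzKqqmavMzLu7uqzcypmqljWJmZq6eKqHibqqvNy7zKqpiZmau7u6u83su8zLqZmIZYmZmqmJqoVpzcu83LvMuqdXmZqru7u7zv/bvMypmZupiZiZmZmpgzet3czcqs3LuneJmJqqu7vM7+zN7sqqzcuqmYiJmJmEJVjN27qqvMu8uZmGaJmaq7vN3M3/7Lzdy7qqmImImZYkVHu6mJmrurzKmZdXm7u6qqq7vN7+u8zMy6q6q5iZlzNlNXZWmZmaq6qpmXebzcqIdVeZq93LzM3LqqvMqZmpUlZCI0aZhnmqqqq7mIiaqYZCNmZ4q8zMzLzLq8y5mryUR3VEaJhUaZqqvMyph2Z4dTRnZDR5u5mZrNy6u6qr3thniHiIh0SJmrzd3KmamGVEV5mHQkeXZ3eKzMuqqrze7JiIiah1WJmZqry6qpipdDR5mYmWVmZmZWeaq7qrzM3duZiJqnWLqph1Q1eJqImYd5mFNZp2eIdmZnmaqru7u7u5mZmqiJu6mHQQADRWeKqpmEIjSIiZmHiGeIiau7uqqqmZmZqrmaqZiGMAABJFaJmEI1ZFeZmYiZdoiJq7uqmamZmZmruomZmZmHQAASRWiGNGZ3Z5mZmZmHiZqruqmZmZmZmauqiJmZmZmGIAAkZlNHhmd4mZmZmZiJmaqqmZmZmZmaqZqZmaqZmZmEAAABEUiYZ3eJmZmZmZmHiZmZmZmZmZqpipmauqqqqqp0EAABJYmHdniHiZmZmXRYmZmZmZmZmqh5mavNuqvM3cqGVTERRWd3ZmZ5mZmZcyWJmZmZmZmZl3iZq97szN7/7tyoZVIjV4h3eImZmZmVI3mZmZmYiIh1ZomZre/t3u///9u8uYiHeIeKmZmZmZhVeaqZmHUzMzVTWHZozu3Mze7/7v//7bd3ZXmZmZmZmYeKzKmFIAAAJkRXdUR6zLu8zM3////+yZhkWJmZmZmZmZm7qEIQAAA0R2iHUzaJq83tzO////7u3JZXiJmZmrqZmIhzEjIRABKJiamFNHiZve/u7u7v///9uGeImZmry6mYZ2M1Q1VDJcypqphDWIdorO7v7c3//+3KZ4mqmavMuZh3ZnZXmaqt7am7uXMlhkI1eaze3d7/7N2YmrqpmrupmHeJmJu83u7bqrvLlRJnZDM0Rove7d7c38qquqqqqqmZdoqr3d7u7e3Lu7unMTaHd2ZUV5vezMze27qqu6qZqplkaazd3d3d7tzMuqpiA2iImYdmZ63Lzdy6qZvLqpqqqqdprN3dzN3NzLuqqpURR5mrupiHeru9y7qHi9uqqqqry6vN7uy6q4mqmIqpmFEUiazdyph3mqzLqpiKzLu7qqrN7u7u26mHZoh3eJmZhBFneL3cuXeJm8yZmZq8zMuZms7/7cuqqXWZh4iIiZmYQkdkWsy6iImazLmYiazdypmavd25doqYeLy5mZmImZmFR4ZHq7qYiZq8uZmHm8ypmZmqqqqHiYiau7u6qZmZmYdniFWbupiImqqZmYh4u5mZmaqqu6mIiZqau7upmZmZmHeIZXqpiJiId4mYd2V7u6qqqqmauoiZiImru6mZmZiIZoh1eZiJiHRGiYZXZEe8y6qqmYeaqJmHiau7qZmIiGVUaIeJiJmIY0eYdCRlM2q7qqqqqHiZiZeJq8y6mGZ4ZDRYiJmJmZqGeIdUEUVERXiZmau7qZmZmImrzcqYVEZ2RWeJmYmavLqZYyMgE1VWd4mZmrzcu6mZiJrN26l0I2dmeJmZmZq8y6lSECIBMzZ4iIiZrN7tupmIiazdu5cyR4iImZmZmqvNyoYwAzEiI1VVVomrze3LqYd3it3MynRHiJiZmJmZmt7sy4QSVDMxESIjaJq83cupdmZovczcp1aJmYh4mZmave3duUE1VVMiIzNImavMy5hlVVWKu83JZnmZhmeZmZmrzd25cyNFZlVVVEeZmqzcl1REM0aau7l2eIl2Z5mZmZq9y6l2Q0RniHdmV5maq8yXZUQyJHmZqXVoh1Z4mZmZmaupmXZmZ3iZiHdnmZq7vKiHZlRFd2eYdUd1V5mZmZmYiIeJh3ZnmZmYh2eZq93LuZiHdmeGVoh1NnVomZmZmYh2ZomYdlWJmZh3eJmr3su6"/>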